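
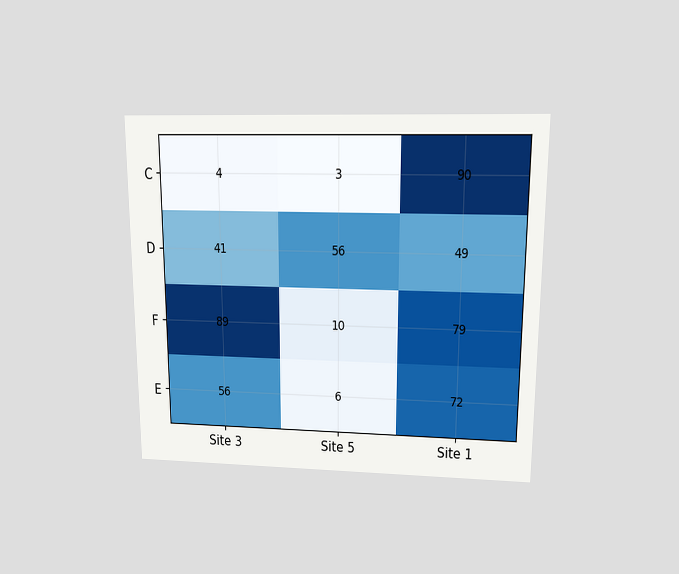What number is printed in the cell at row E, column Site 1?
The chart is viewed slightly from above. The (E, Site 1) cell reads 72.

72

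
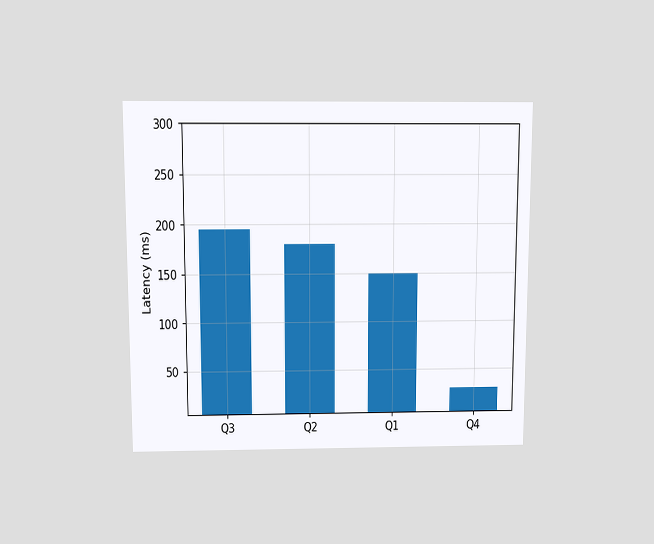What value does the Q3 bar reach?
The chart is viewed slightly from above. Reading along the chart's y-axis, the Q3 bar reaches 195ms.

195ms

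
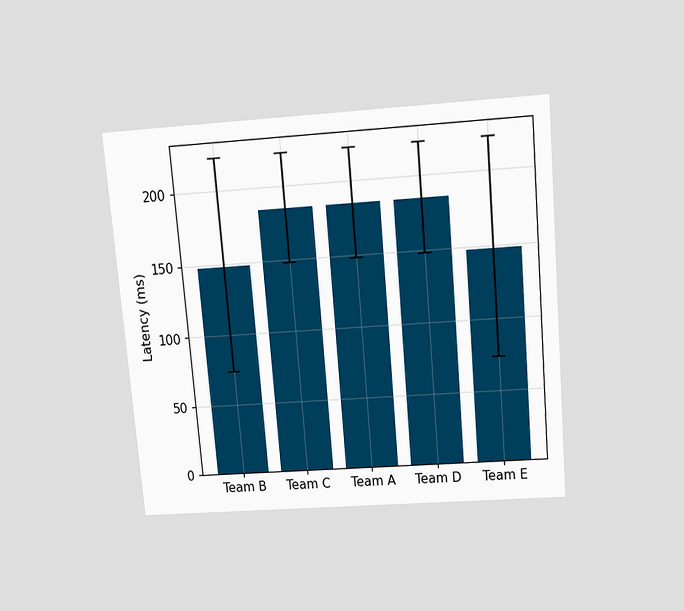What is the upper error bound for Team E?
The chart is tilted about 5° counter-clockwise and viewed slightly from above. The Team E bar's upper whisker reaches 222ms.

222ms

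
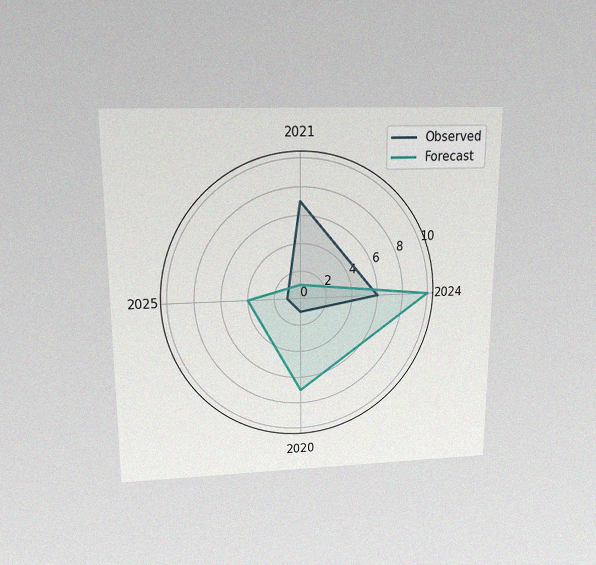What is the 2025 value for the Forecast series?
4

The chart is viewed slightly from above, with some photo noise. On the 2025 axis, Forecast reaches 4.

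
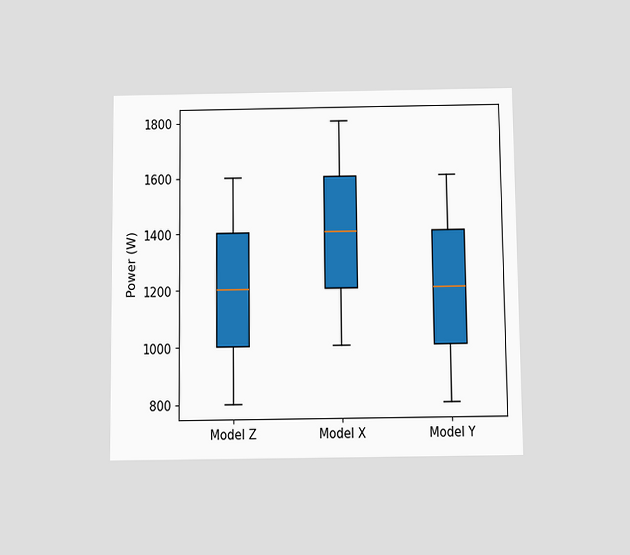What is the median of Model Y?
1200W

The chart is viewed slightly from below. The median line in the Model Y box sits at 1200W.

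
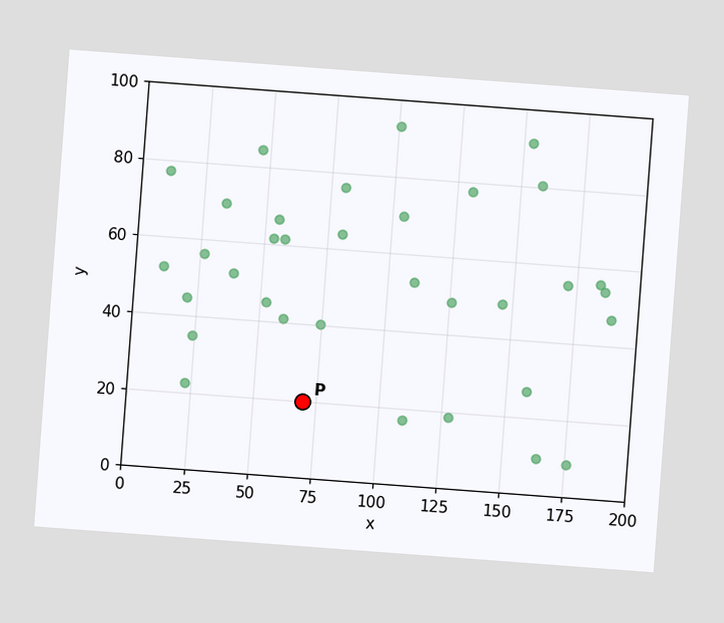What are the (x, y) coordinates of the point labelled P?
The chart is tilted about 4° clockwise. Following the gridlines from P to each axis, P sits at (70, 20).

(70, 20)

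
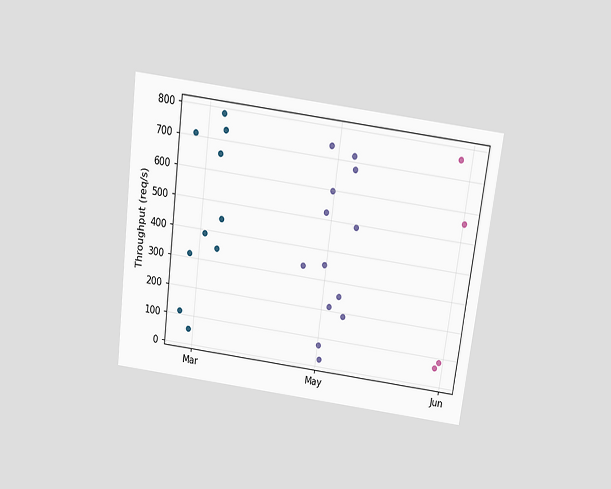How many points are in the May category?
The chart is tilted about 7° clockwise and viewed slightly from above. Counting the markers in the May column gives 13.

13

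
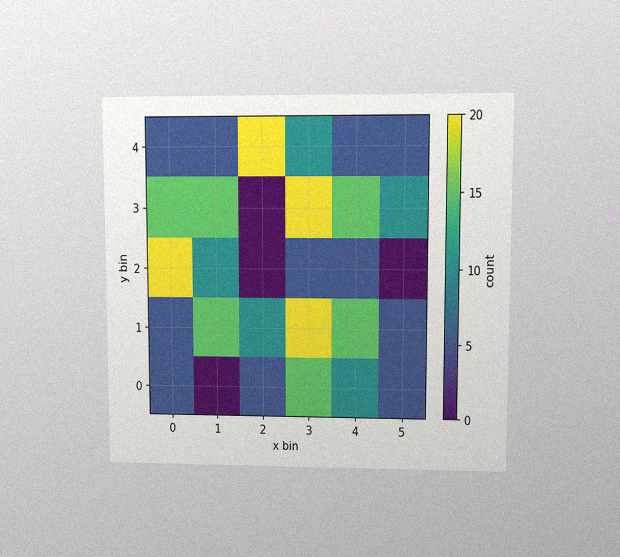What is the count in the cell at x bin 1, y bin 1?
The chart is viewed at a slight angle, with some photo noise. Matching the cell (1, 1) against the colorbar gives 15.

15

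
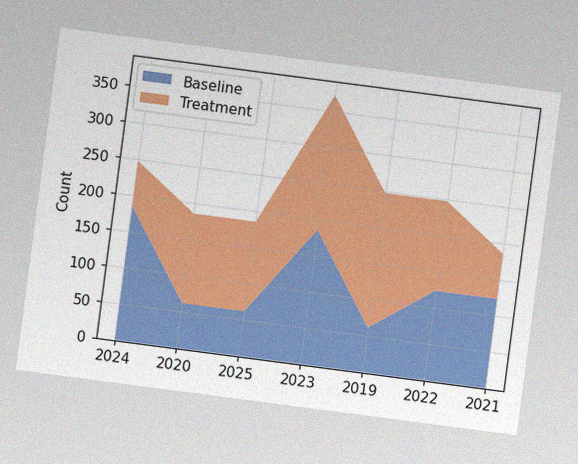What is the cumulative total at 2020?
The chart is tilted about 7° clockwise, with some photo noise. The stacked total at 2020 reaches 186.

186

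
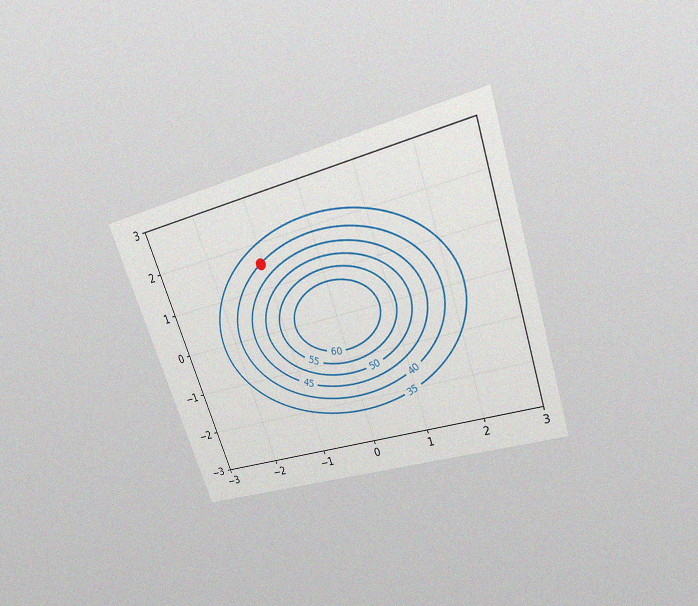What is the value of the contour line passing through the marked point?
The chart is tilted about 19° counter-clockwise and viewed slightly from above, with some photo noise. The marked point sits on the contour labelled 40.

40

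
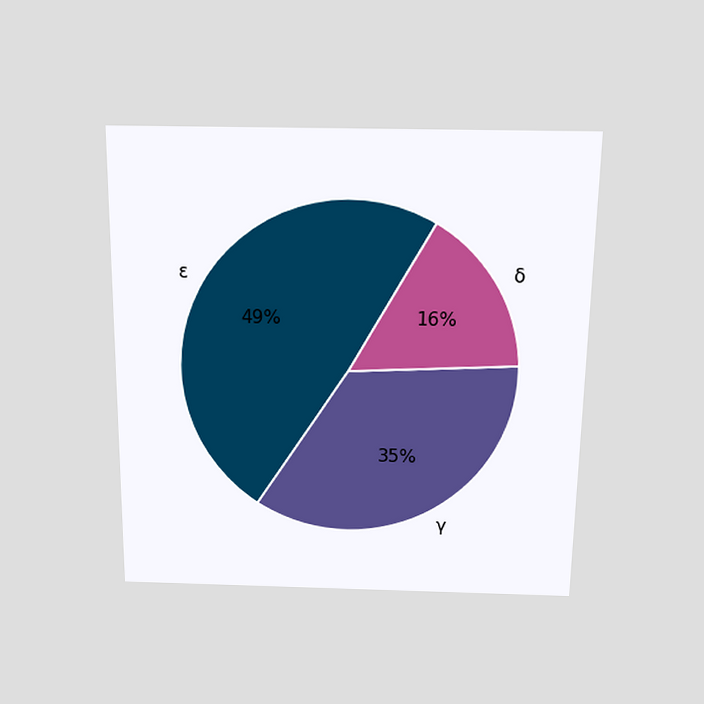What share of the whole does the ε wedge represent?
The chart is viewed slightly from above. The ε slice takes up 49% of the pie.

49%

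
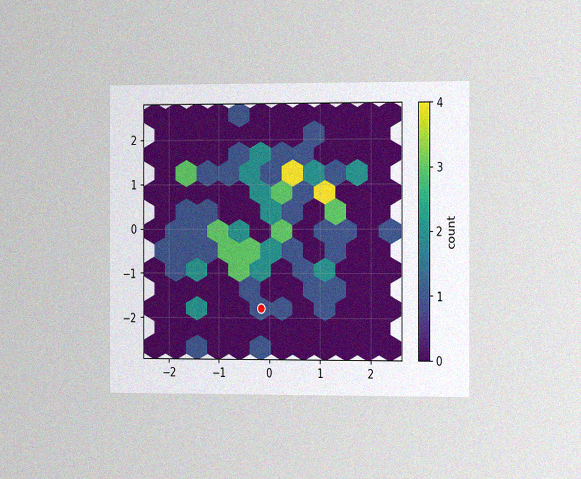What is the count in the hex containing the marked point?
The chart is viewed slightly from the right, with some photo noise. The marked hex reads 1 on the colorbar.

1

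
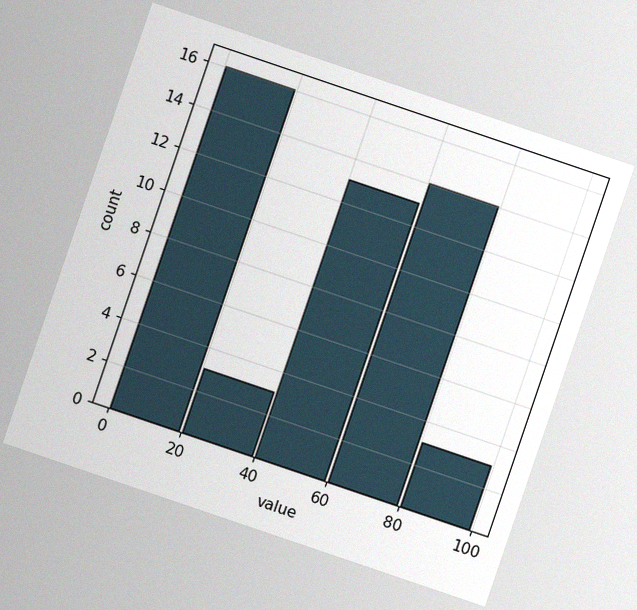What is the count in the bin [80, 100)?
3

The chart is tilted about 19° clockwise, with some photo noise. The [80, 100) bin has height 3.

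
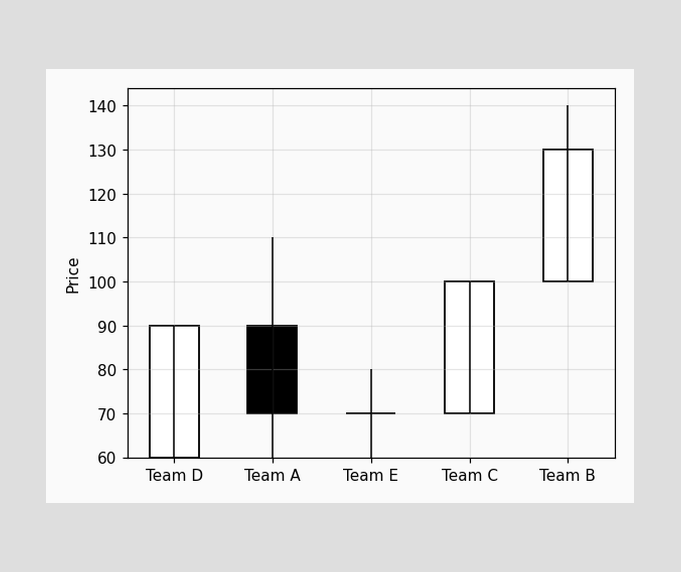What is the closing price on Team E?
The Team E candle closes at 70.

70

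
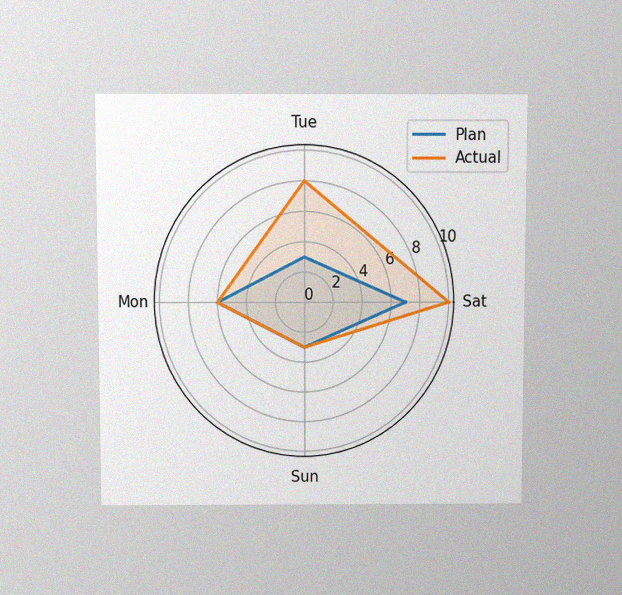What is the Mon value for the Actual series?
The chart is viewed slightly from above, with some photo noise. On the Mon axis, Actual reaches 6.

6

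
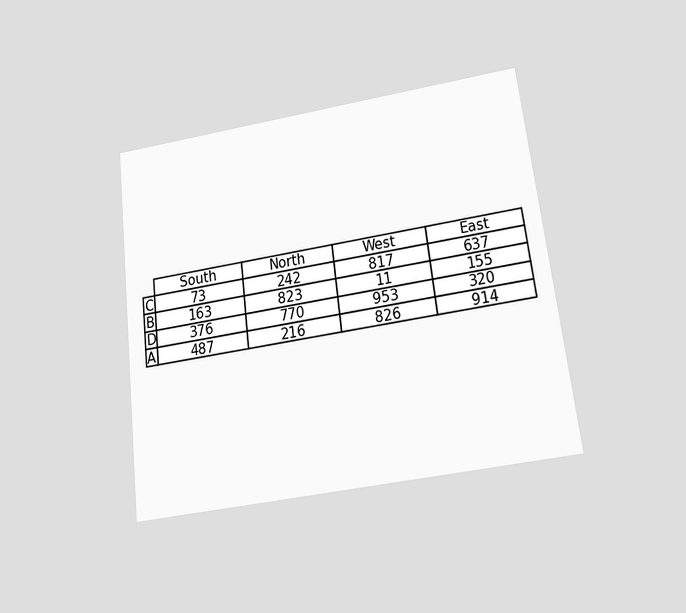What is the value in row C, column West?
The chart is tilted about 7° counter-clockwise and viewed slightly from below. The (C, West) cell reads 817.

817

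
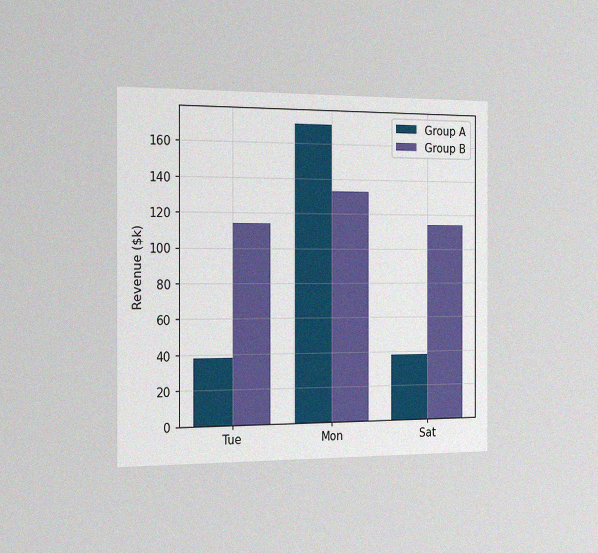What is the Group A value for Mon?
$171k

The chart is viewed slightly from the left, with some photo noise. The Group A bar at Mon reaches $171k on the y-axis.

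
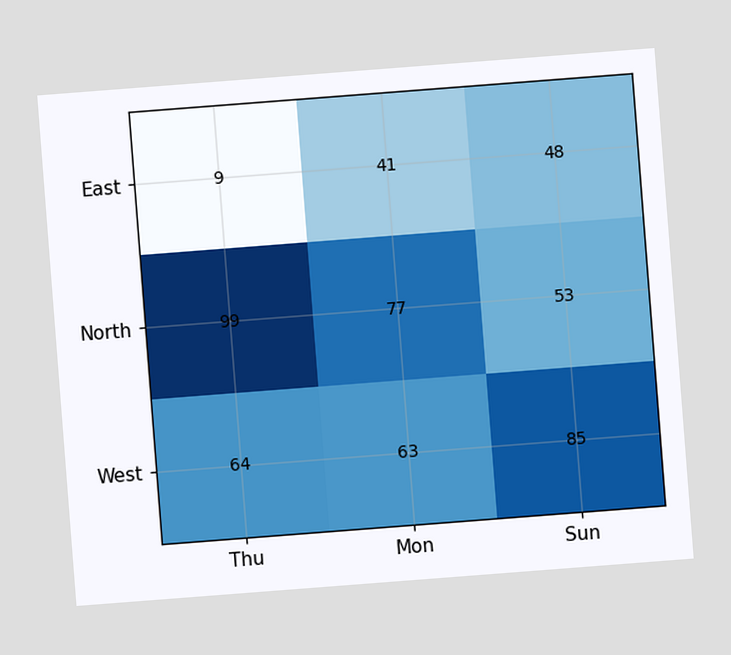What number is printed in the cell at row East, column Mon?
41

The chart is tilted about 4° counter-clockwise. The (East, Mon) cell reads 41.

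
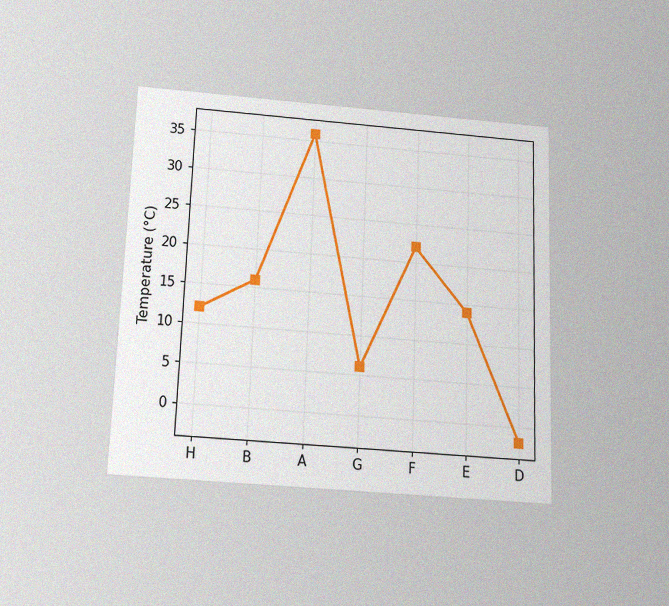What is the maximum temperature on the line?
The chart is tilted about 2° clockwise and viewed slightly from below, with some photo noise. The highest point is at A, and reading across to the y-axis gives 36°C.

36°C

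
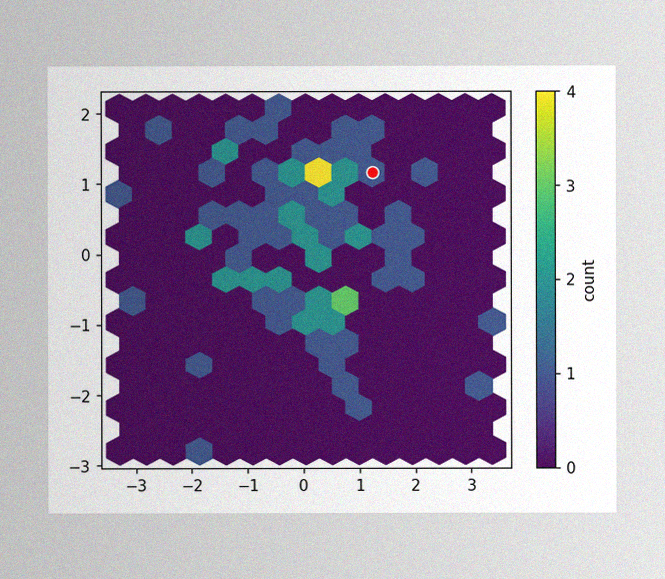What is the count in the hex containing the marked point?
1

The image has some photo noise and uneven lighting. The marked hex reads 1 on the colorbar.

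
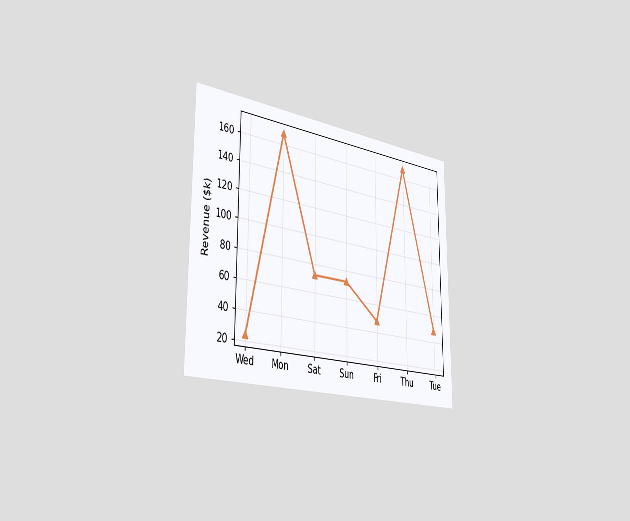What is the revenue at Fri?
The chart is viewed slightly from the left. At Fri, the line is at $48k.

$48k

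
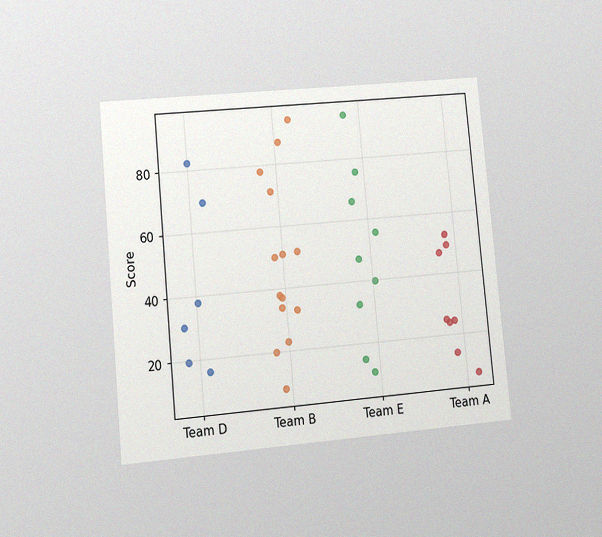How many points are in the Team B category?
14

The chart is tilted about 5° counter-clockwise and viewed at a slight angle, with some photo noise. Counting the markers in the Team B column gives 14.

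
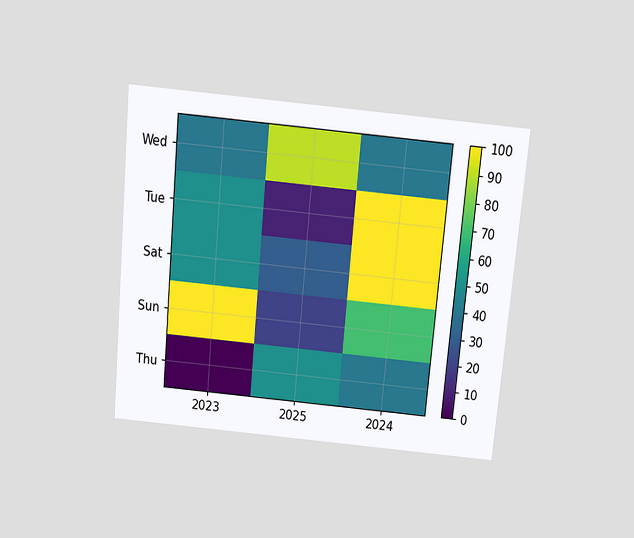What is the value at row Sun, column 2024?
70

The chart is tilted about 5° clockwise and viewed slightly from above. Matching cell (Sun, 2024) against the colorbar gives 70.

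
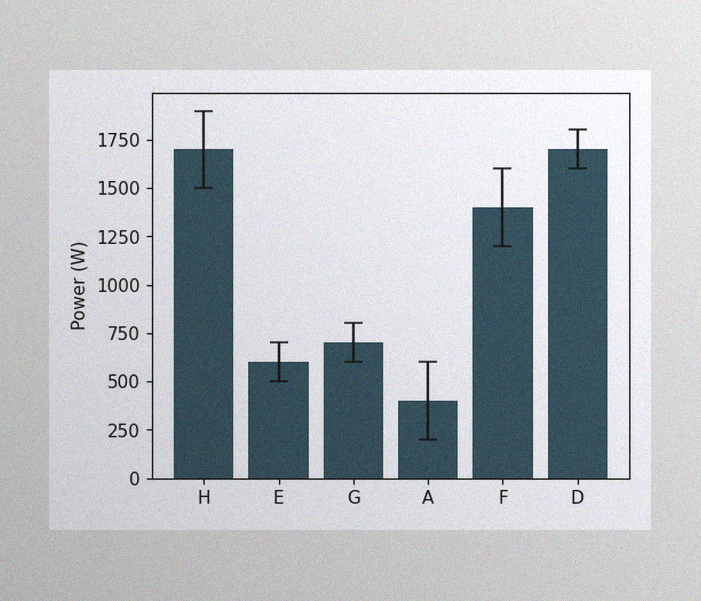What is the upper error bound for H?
The image has some photo noise and uneven lighting. The H bar's upper whisker reaches 1900W.

1900W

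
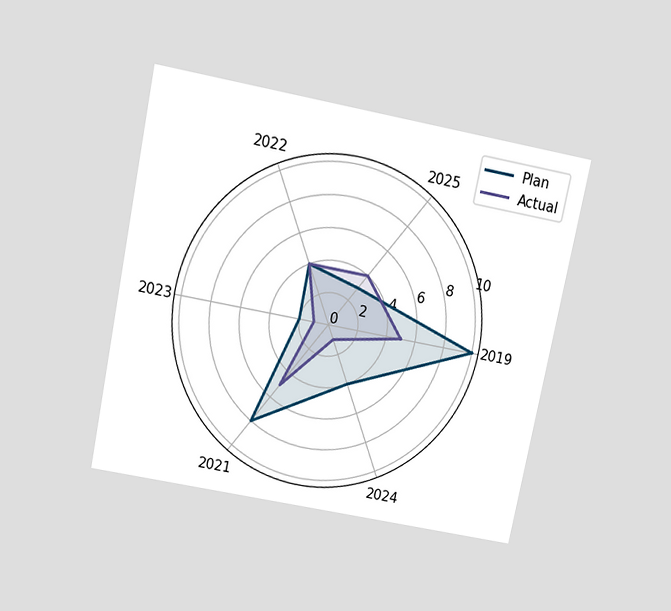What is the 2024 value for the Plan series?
The chart is tilted about 11° clockwise and viewed slightly from above. On the 2024 axis, Plan reaches 4.

4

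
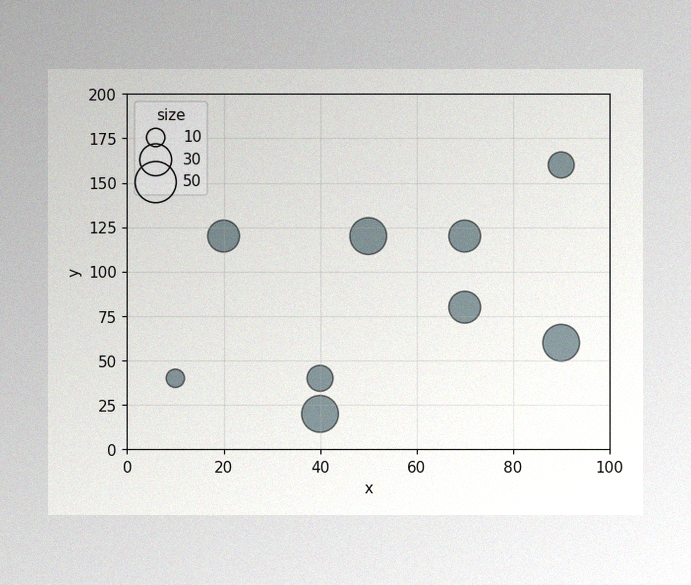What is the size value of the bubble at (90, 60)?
The image has some photo noise and uneven lighting. Matching the bubble at (90, 60) against the size legend gives 40.

40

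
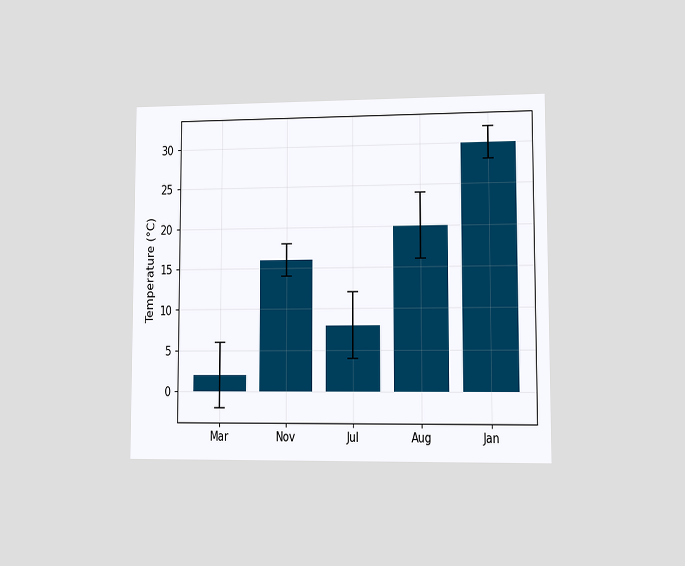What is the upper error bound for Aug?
24°C

The chart is viewed at a slight angle. The Aug bar's upper whisker reaches 24°C.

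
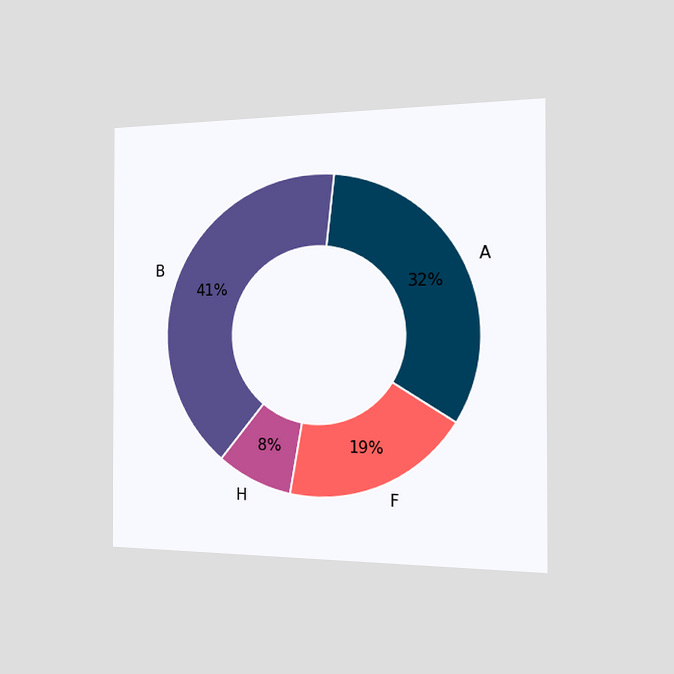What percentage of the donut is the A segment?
The chart is viewed slightly from the right. The A segment takes up 32% of the ring.

32%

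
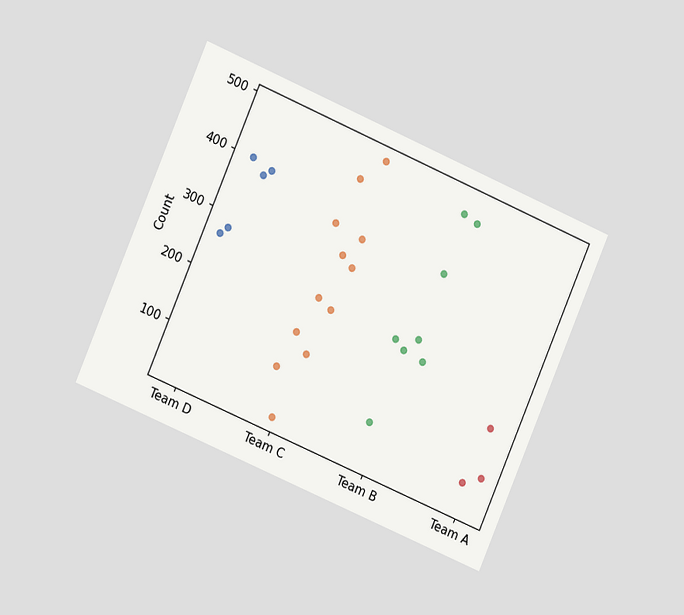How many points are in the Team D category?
5

The chart is tilted about 23° clockwise and viewed at a slight angle. Counting the markers in the Team D column gives 5.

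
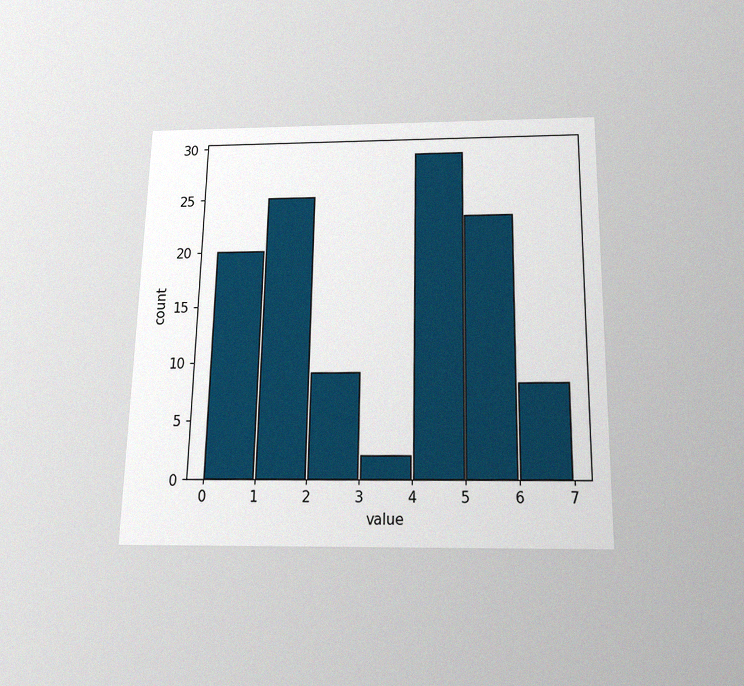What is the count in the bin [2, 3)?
9

The chart is viewed slightly from below, with some photo noise. The [2, 3) bin has height 9.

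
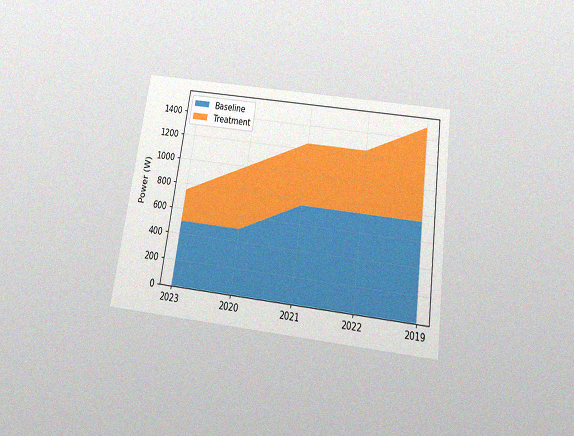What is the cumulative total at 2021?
1250W

The chart is tilted about 8° clockwise and viewed slightly from below, with some photo noise. The stacked total at 2021 reaches 1250W.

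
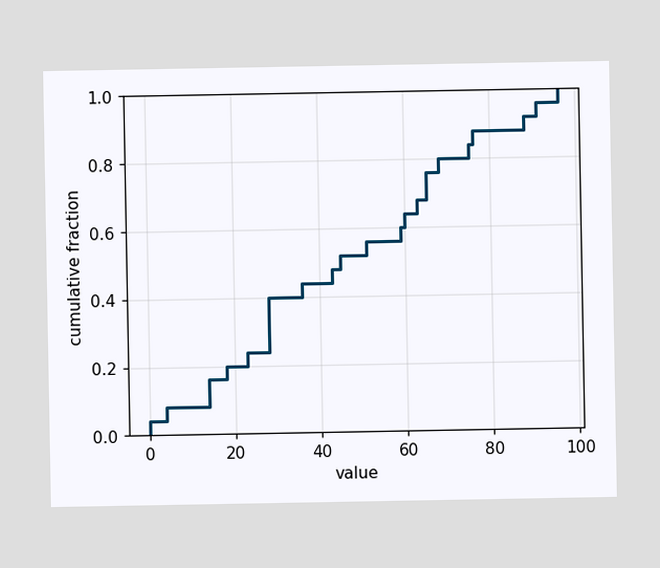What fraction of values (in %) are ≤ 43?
At x=43 the ECDF step is at 48%.

48%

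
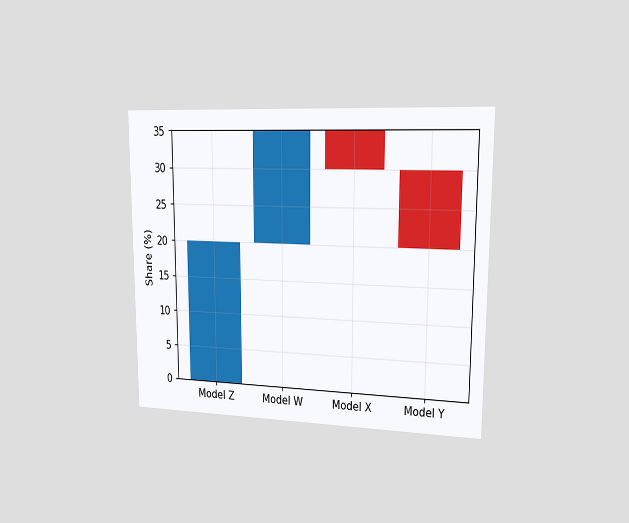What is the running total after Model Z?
The chart is viewed slightly from the right. After Model Z the running total reaches 20%.

20%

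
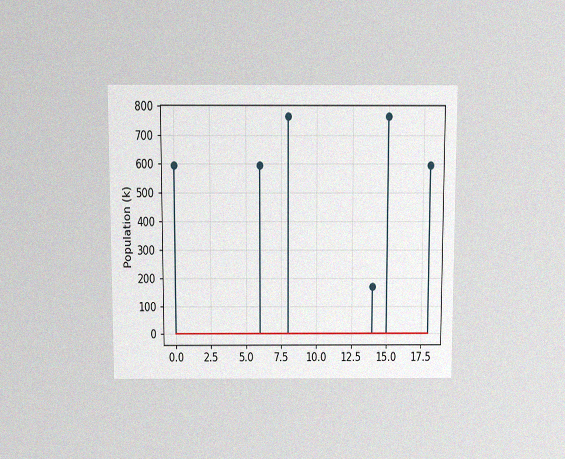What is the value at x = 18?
The chart is viewed slightly from above, with some photo noise. The stem at x=18 reaches 595k.

595k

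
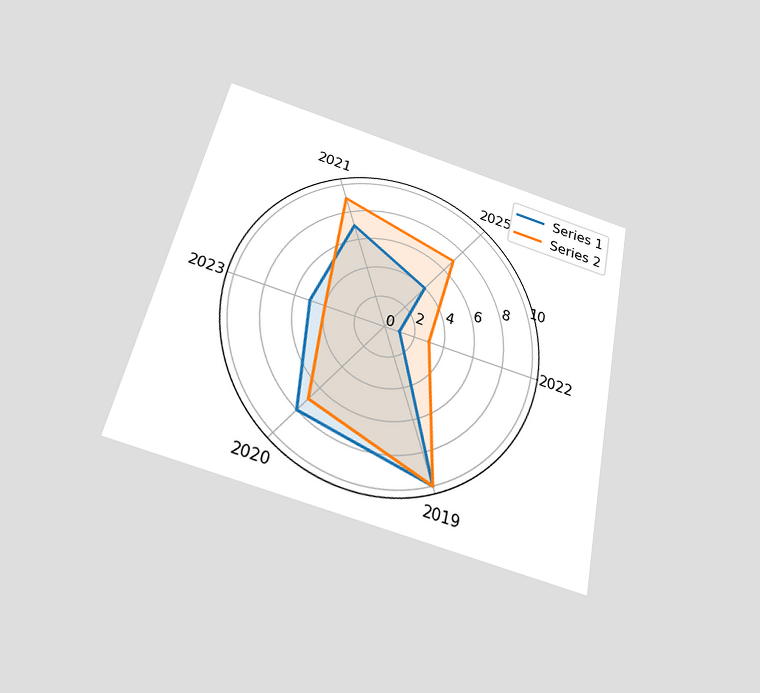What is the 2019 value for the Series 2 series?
The chart is tilted about 12° clockwise and viewed slightly from below. On the 2019 axis, Series 2 reaches 10.

10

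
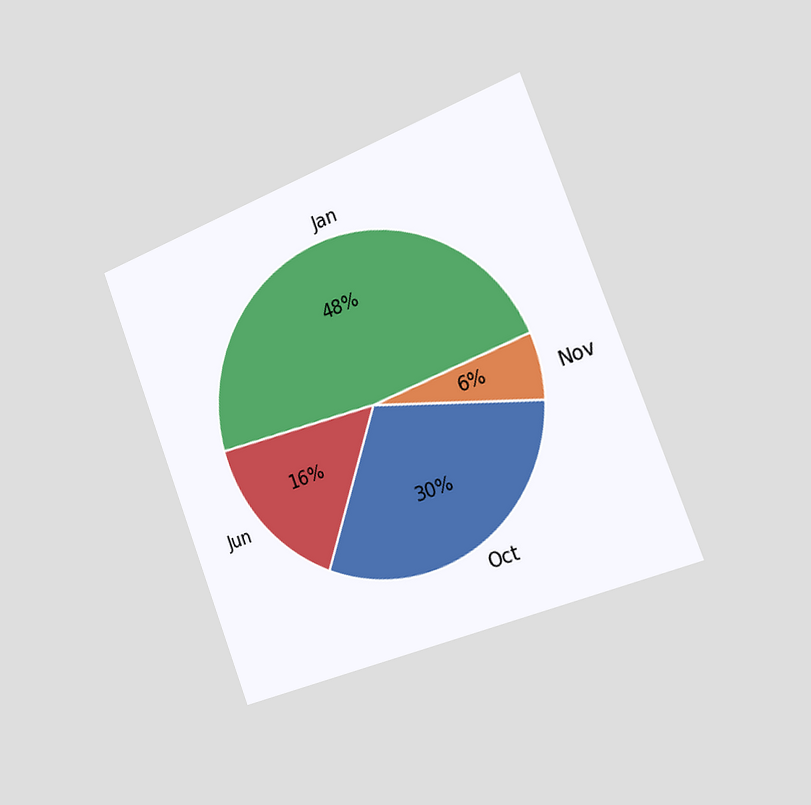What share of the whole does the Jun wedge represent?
16%

The chart is tilted about 21° counter-clockwise and viewed slightly from the right. The Jun slice takes up 16% of the pie.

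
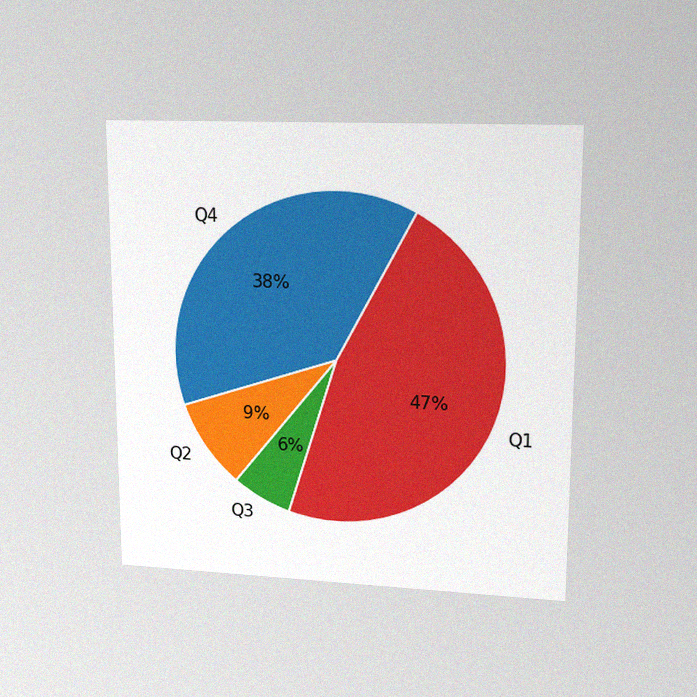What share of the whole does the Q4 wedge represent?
The chart is viewed at a slight angle, with some photo noise. The Q4 slice takes up 38% of the pie.

38%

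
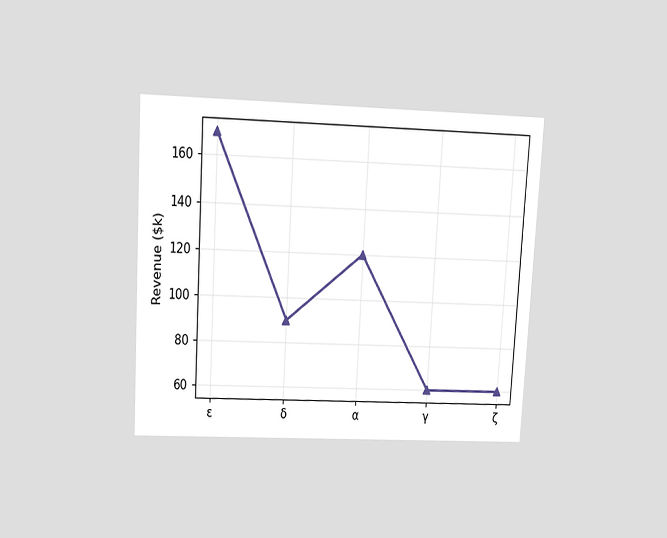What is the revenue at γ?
The chart is tilted about 3° clockwise and viewed slightly from above. At γ, the line is at $60k.

$60k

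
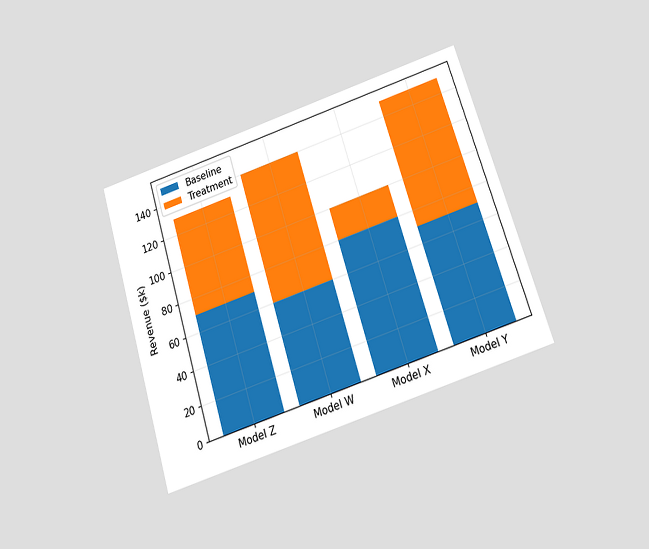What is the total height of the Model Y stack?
$150k

The chart is tilted about 17° counter-clockwise and viewed slightly from below. The Model Y stack's top reaches $150k on the y-axis.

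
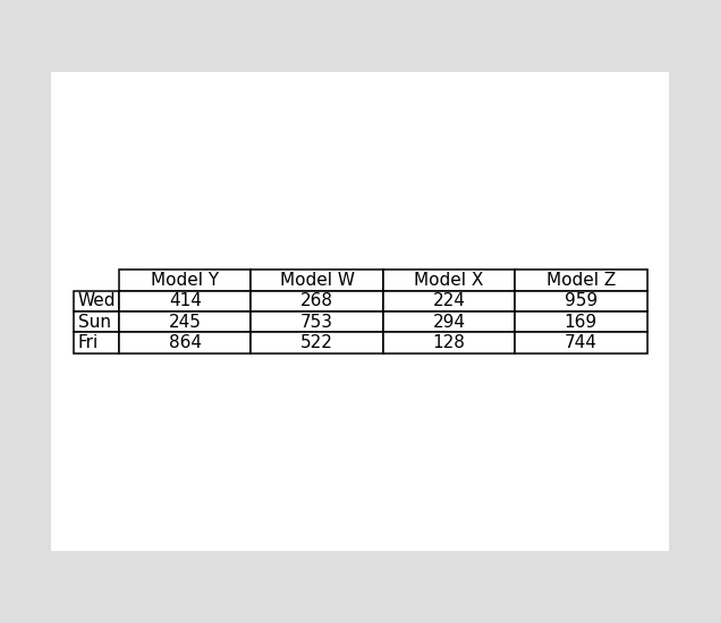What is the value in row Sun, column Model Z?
The (Sun, Model Z) cell reads 169.

169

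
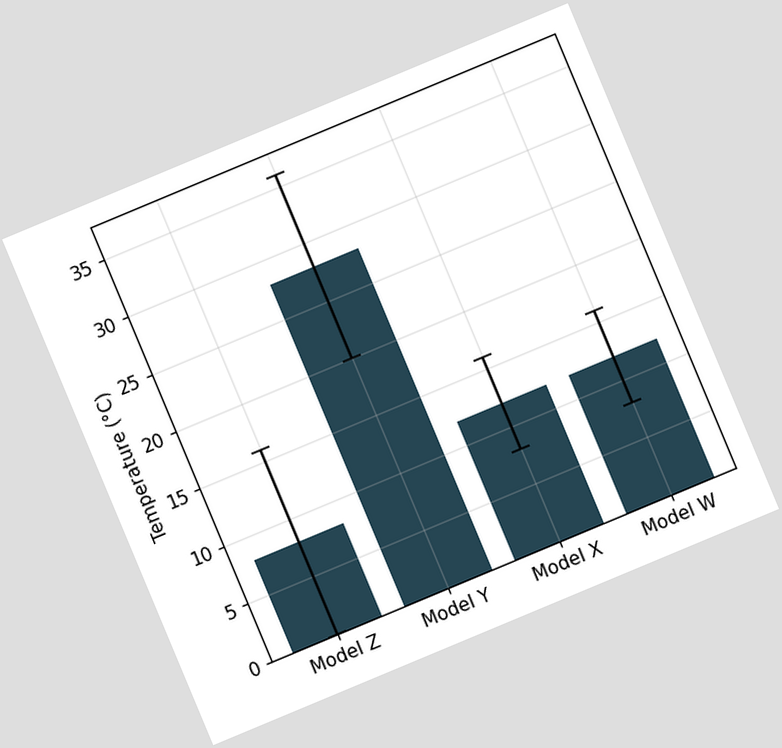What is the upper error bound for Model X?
The chart is tilted about 23° counter-clockwise. The Model X bar's upper whisker reaches 16°C.

16°C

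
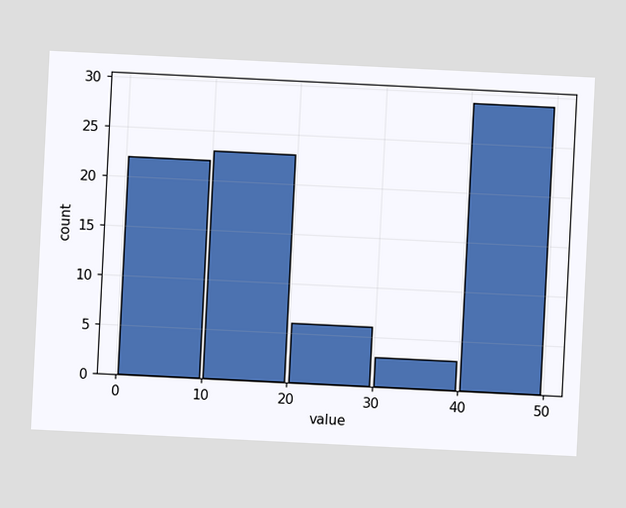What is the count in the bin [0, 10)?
The chart is tilted about 3° clockwise. The [0, 10) bin has height 22.

22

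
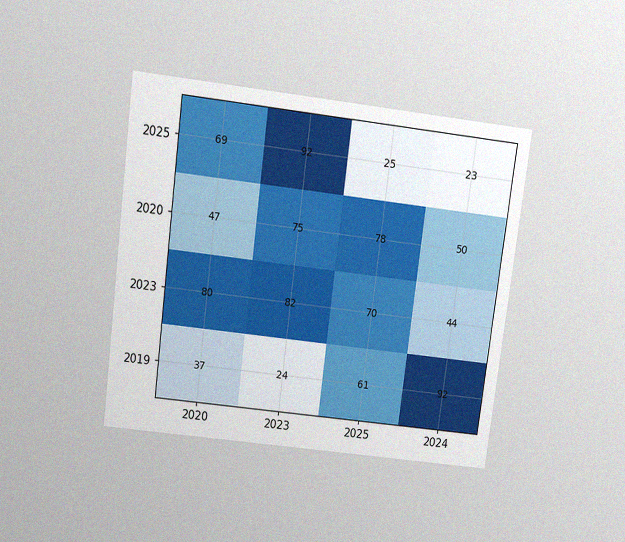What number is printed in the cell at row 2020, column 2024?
The chart is tilted about 7° clockwise and viewed slightly from above, with some photo noise. The (2020, 2024) cell reads 50.

50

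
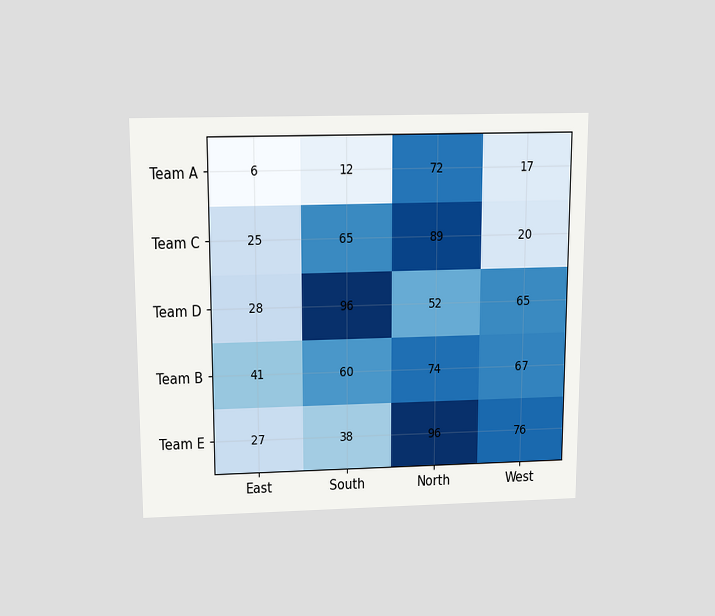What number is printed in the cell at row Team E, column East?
27

The chart is viewed slightly from above. The (Team E, East) cell reads 27.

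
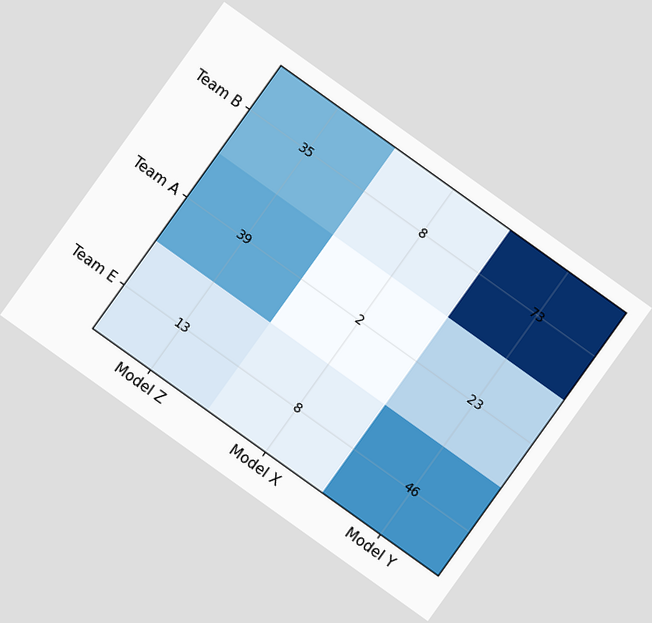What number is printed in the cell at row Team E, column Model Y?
46

The chart is tilted about 36° clockwise. The (Team E, Model Y) cell reads 46.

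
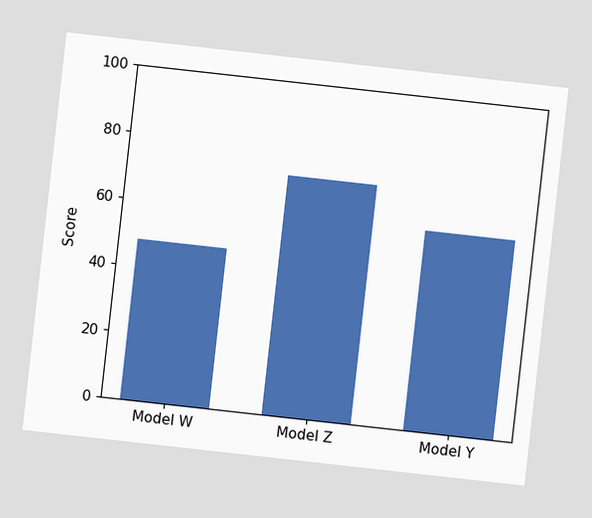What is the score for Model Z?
72

The chart is tilted about 6° clockwise. Reading along the chart's y-axis, the Model Z bar reaches 72.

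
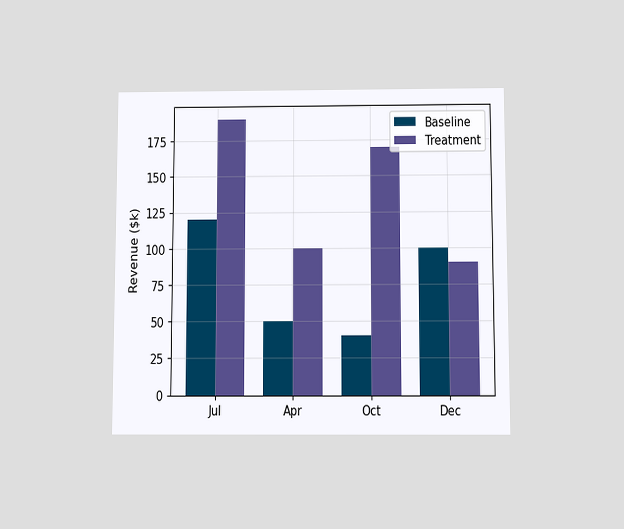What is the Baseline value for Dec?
$100k

The chart is viewed slightly from below. The Baseline bar at Dec reaches $100k on the y-axis.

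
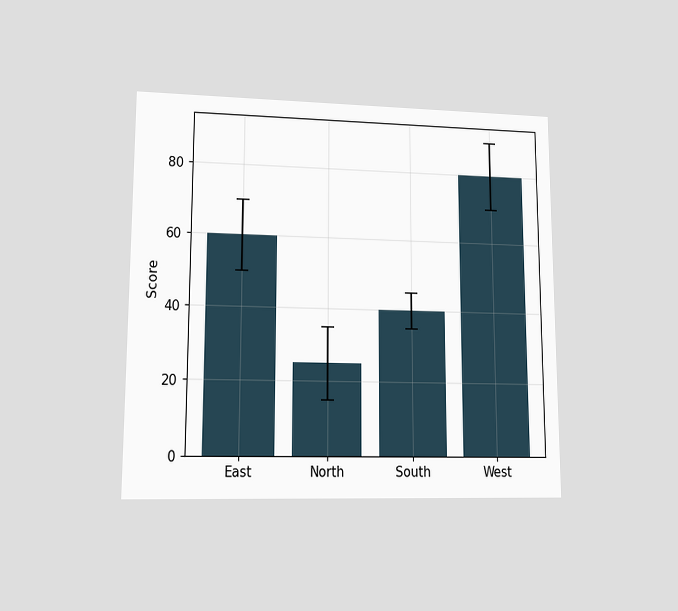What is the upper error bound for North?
The chart is viewed at a slight angle. The North bar's upper whisker reaches 35.

35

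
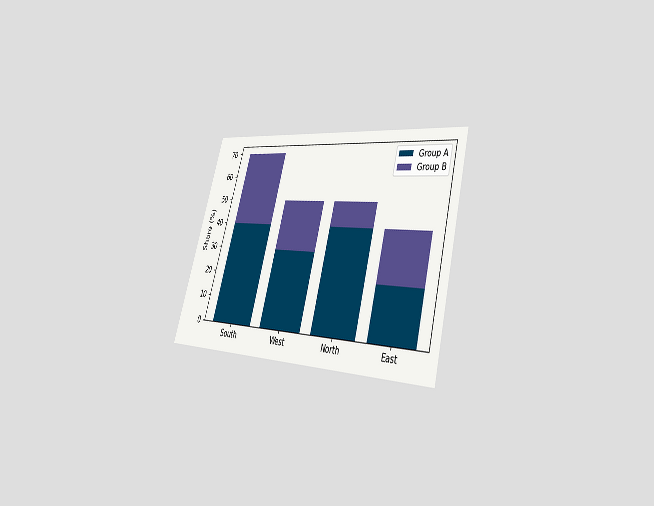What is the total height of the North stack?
The chart is tilted about 16° clockwise and viewed at a slight angle. The North stack's top reaches 50% on the y-axis.

50%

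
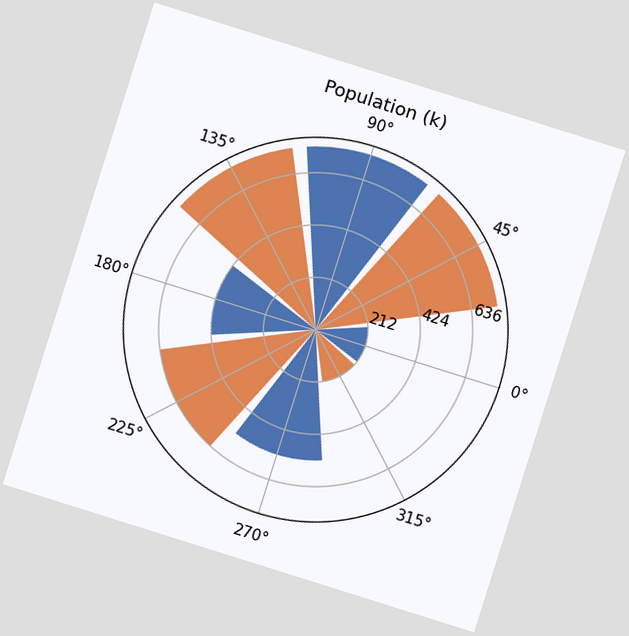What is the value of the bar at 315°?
212k

The chart is tilted about 17° clockwise. The bar at 315° reaches 212k on the radial axis.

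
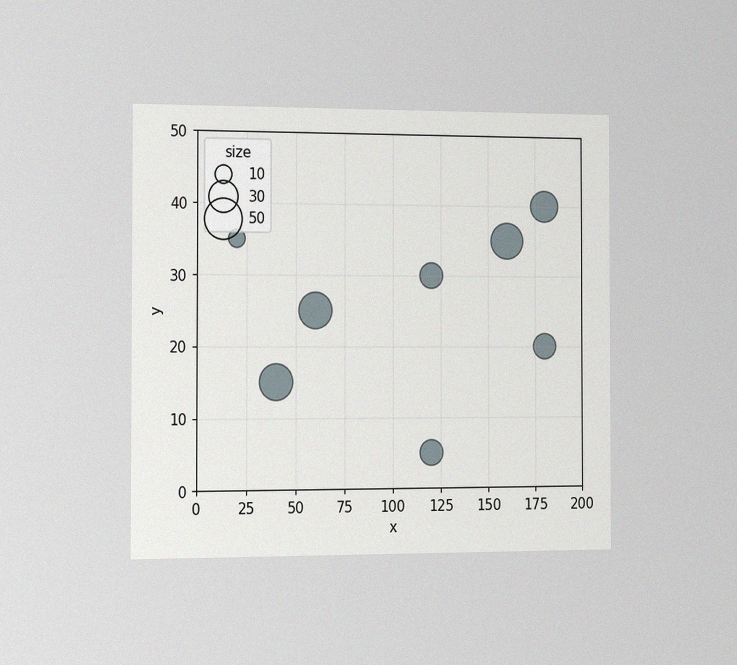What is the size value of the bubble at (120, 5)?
20

The chart is viewed slightly from the left, with some photo noise. Matching the bubble at (120, 5) against the size legend gives 20.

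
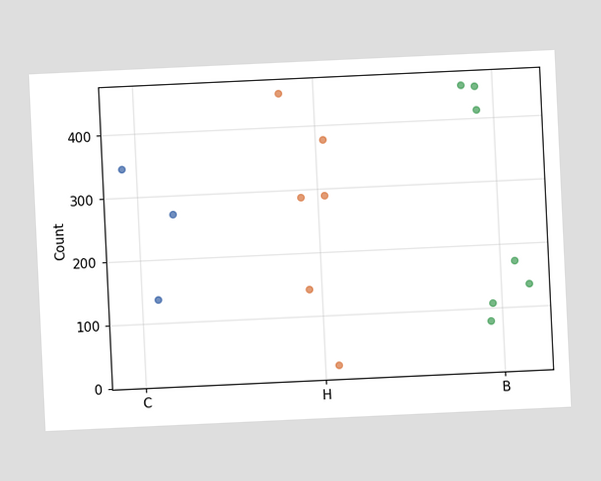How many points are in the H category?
6

The chart is tilted about 3° counter-clockwise. Counting the markers in the H column gives 6.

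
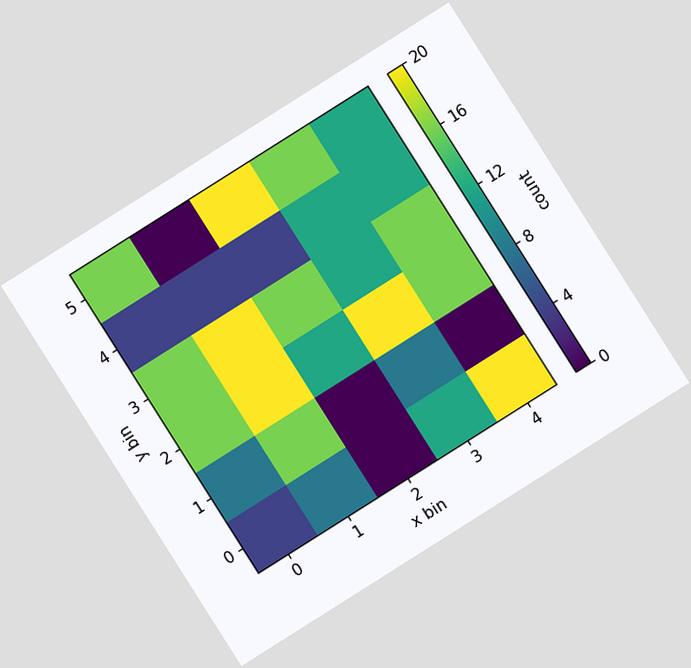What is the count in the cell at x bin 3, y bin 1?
8

The chart is tilted about 32° counter-clockwise. Matching the cell (3, 1) against the colorbar gives 8.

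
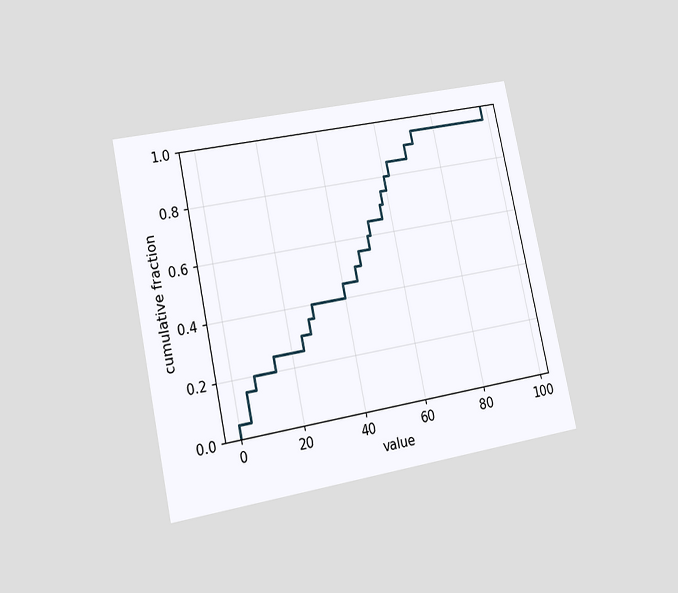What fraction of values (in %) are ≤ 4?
15%

The chart is tilted about 12° counter-clockwise and viewed at a slight angle. At x=4 the ECDF step is at 15%.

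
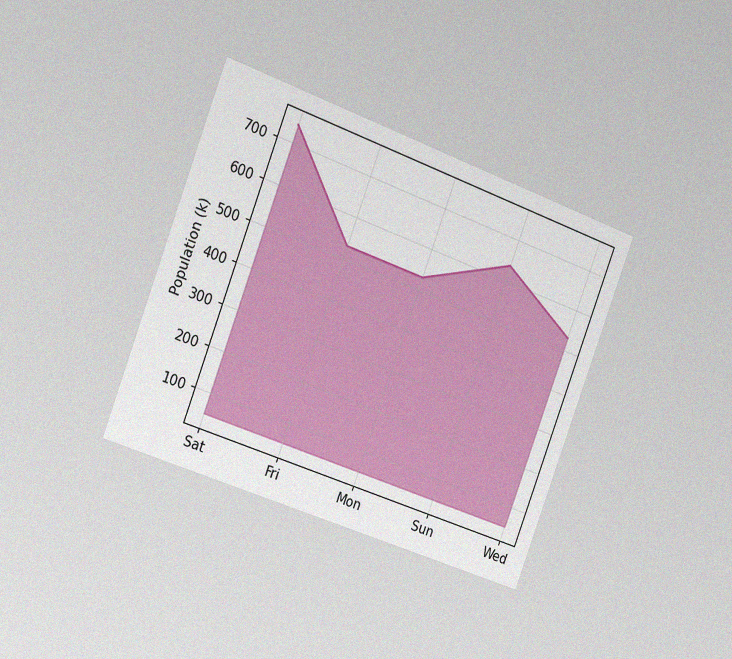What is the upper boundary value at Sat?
The chart is tilted about 21° clockwise and viewed slightly from the left, with some photo noise. At Sat the upper boundary is at 742k.

742k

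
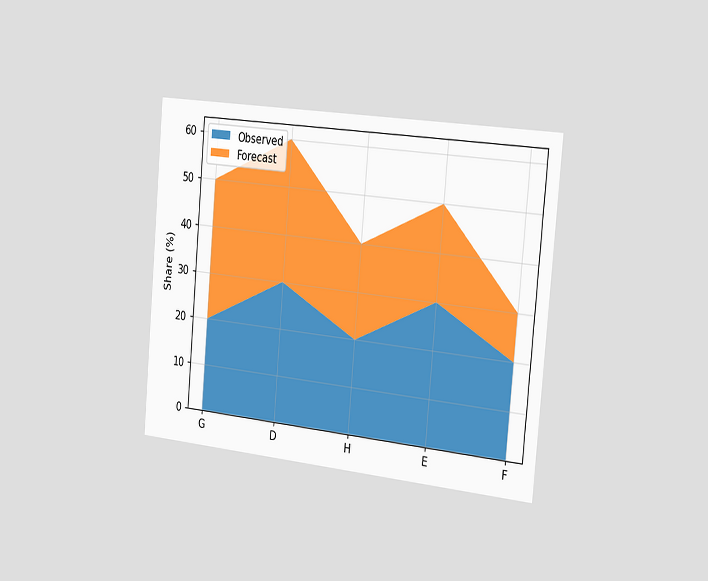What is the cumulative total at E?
The chart is tilted about 5° clockwise and viewed slightly from the right. The stacked total at E reaches 50%.

50%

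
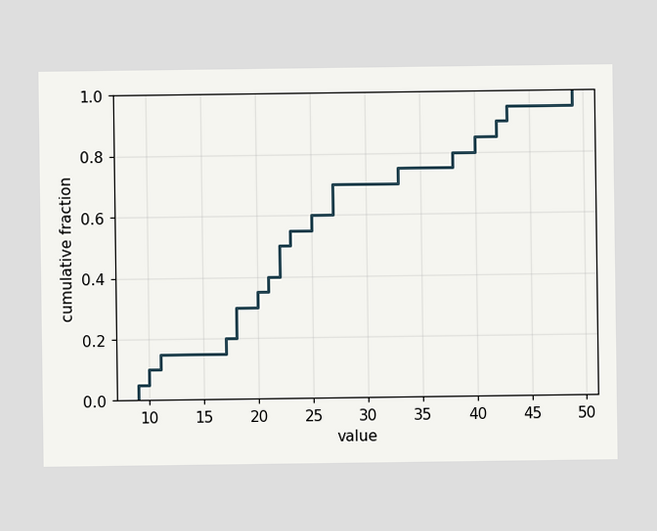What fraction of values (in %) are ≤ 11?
15%

At x=11 the ECDF step is at 15%.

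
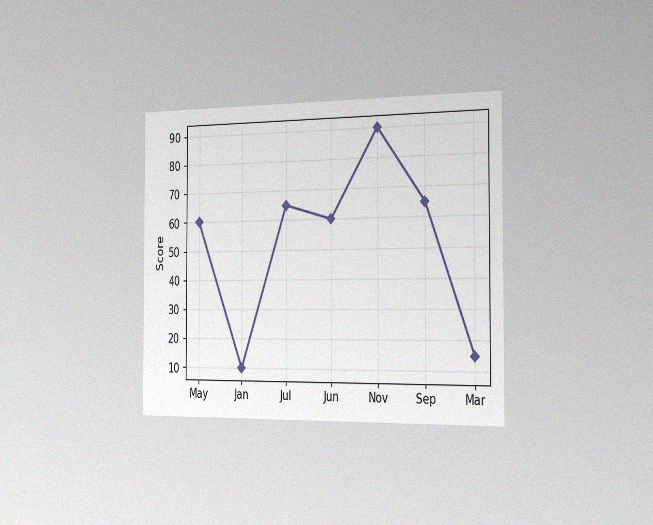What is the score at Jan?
10

The chart is viewed slightly from the right, with some photo noise. At Jan, the line is at 10.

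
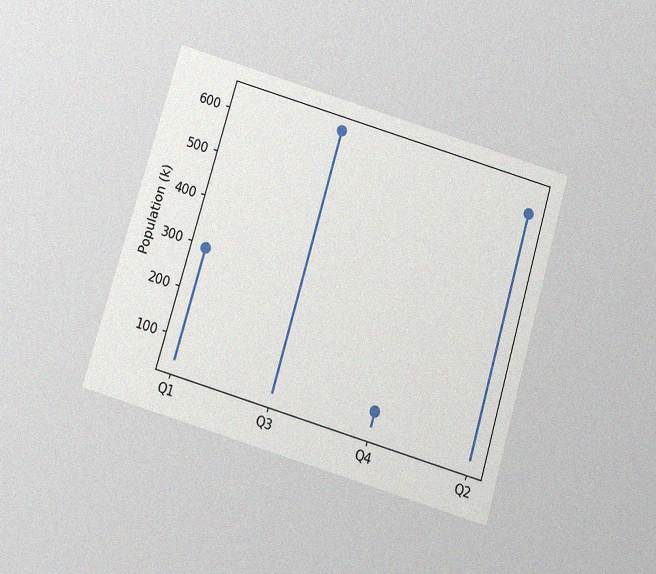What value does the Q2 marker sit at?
588k

The chart is tilted about 17° clockwise and viewed slightly from below, with some photo noise. The Q2 marker sits at 588k.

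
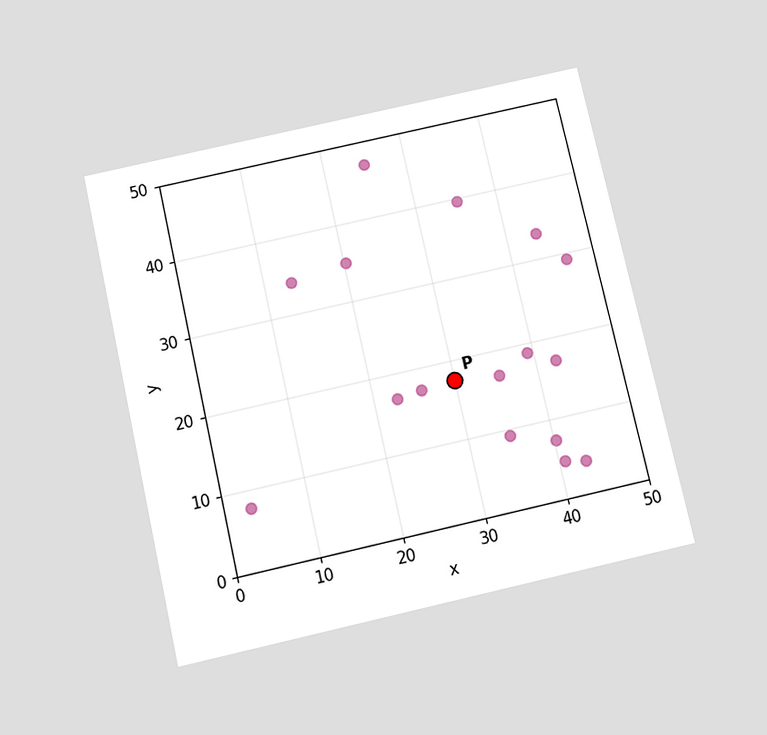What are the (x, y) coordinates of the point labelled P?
The chart is tilted about 13° counter-clockwise and viewed slightly from below. Following the gridlines from P to each axis, P sits at (30, 17.5).

(30, 17.5)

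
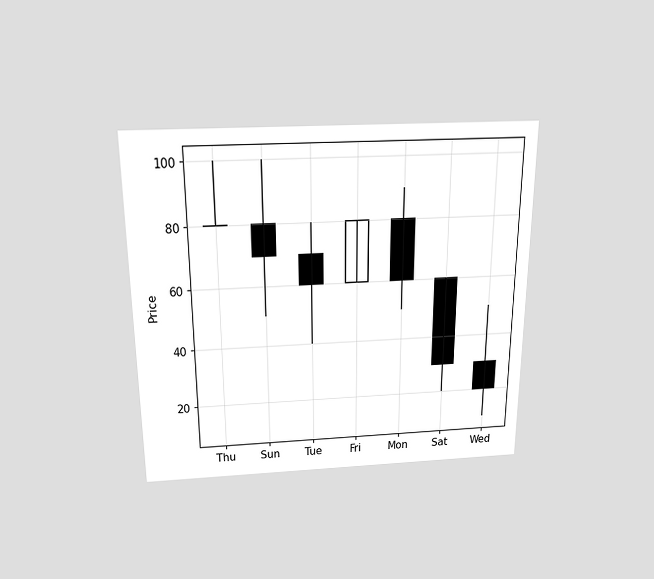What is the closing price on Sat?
The chart is viewed slightly from above. The Sat candle closes at 30.

30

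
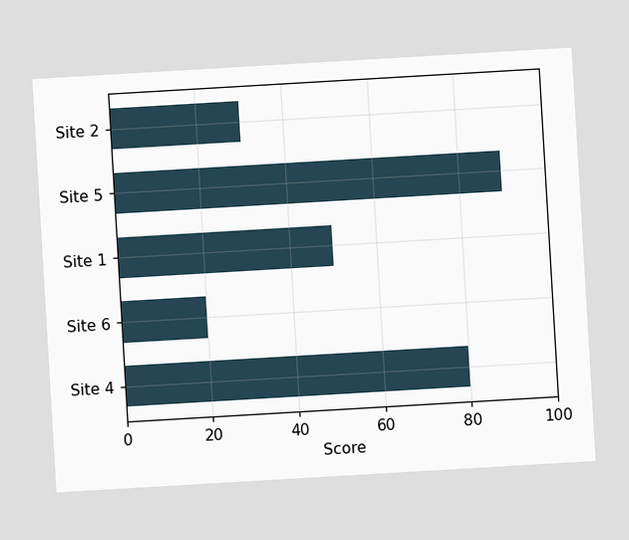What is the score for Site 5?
The chart is tilted about 3° counter-clockwise. Reading along the chart's x-axis, the Site 5 bar reaches 90.

90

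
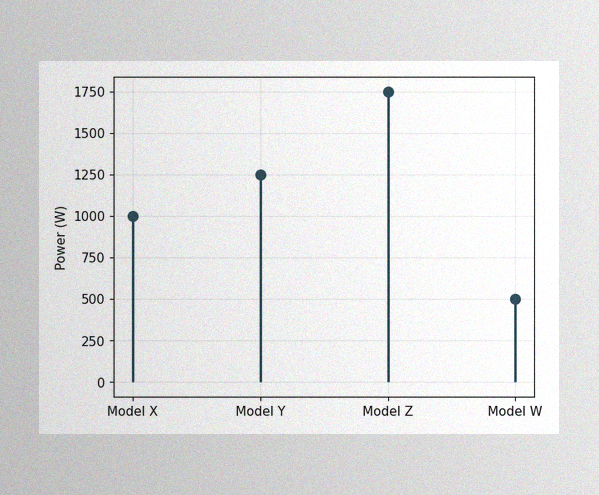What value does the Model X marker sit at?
The image has some photo noise and uneven lighting. The Model X marker sits at 1000W.

1000W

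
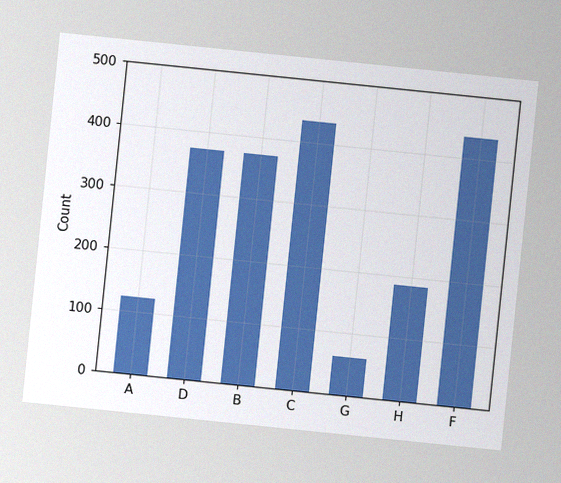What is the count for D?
The chart is tilted about 6° clockwise, with some photo noise. Reading along the chart's y-axis, the D bar reaches 372.

372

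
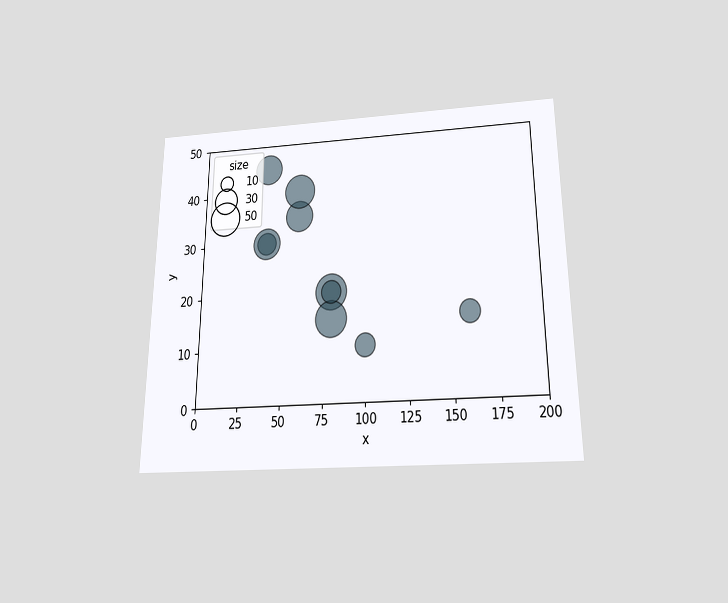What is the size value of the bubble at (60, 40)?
The chart is viewed slightly from below. Matching the bubble at (60, 40) against the size legend gives 50.

50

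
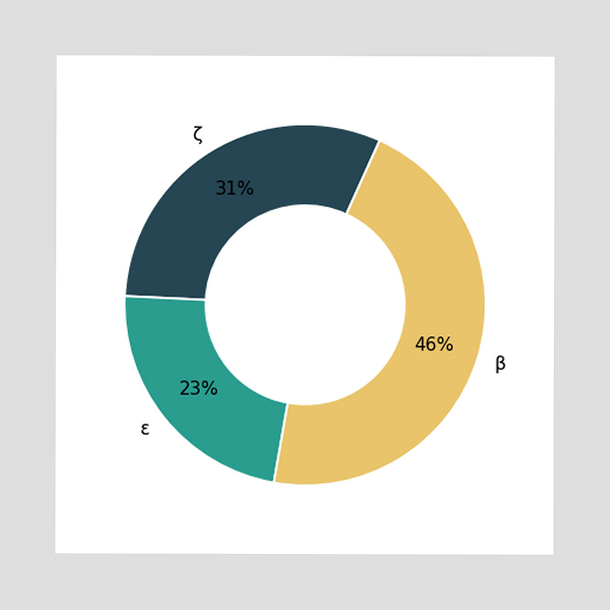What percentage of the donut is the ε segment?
The ε segment takes up 23% of the ring.

23%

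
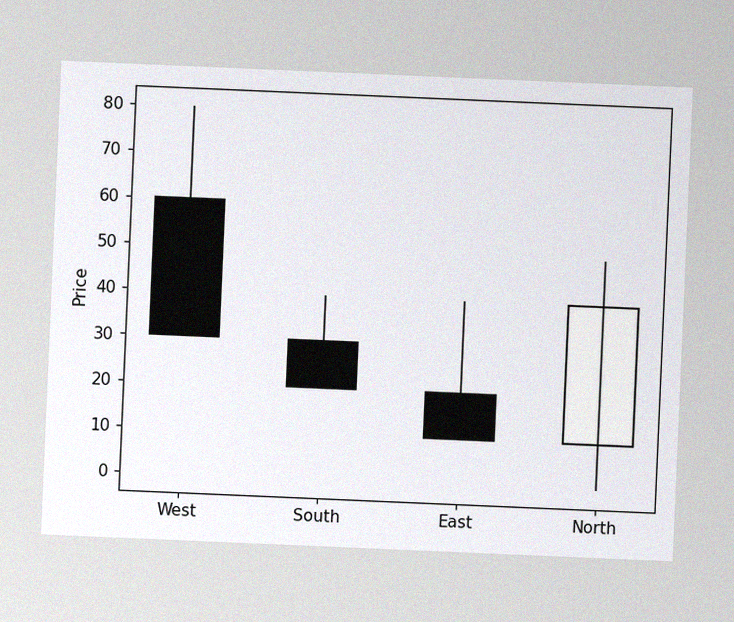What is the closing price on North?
The chart is tilted about 2° clockwise, with some photo noise. The North candle closes at 40.

40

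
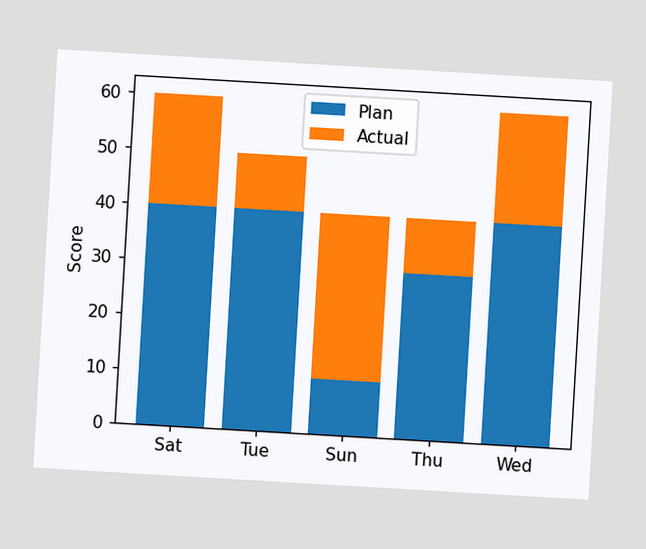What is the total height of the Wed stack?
60

The chart is tilted about 3° clockwise. The Wed stack's top reaches 60 on the y-axis.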